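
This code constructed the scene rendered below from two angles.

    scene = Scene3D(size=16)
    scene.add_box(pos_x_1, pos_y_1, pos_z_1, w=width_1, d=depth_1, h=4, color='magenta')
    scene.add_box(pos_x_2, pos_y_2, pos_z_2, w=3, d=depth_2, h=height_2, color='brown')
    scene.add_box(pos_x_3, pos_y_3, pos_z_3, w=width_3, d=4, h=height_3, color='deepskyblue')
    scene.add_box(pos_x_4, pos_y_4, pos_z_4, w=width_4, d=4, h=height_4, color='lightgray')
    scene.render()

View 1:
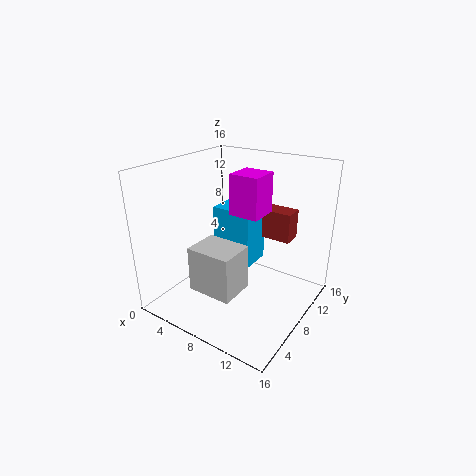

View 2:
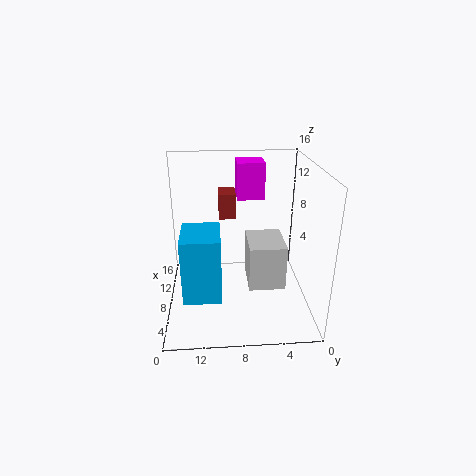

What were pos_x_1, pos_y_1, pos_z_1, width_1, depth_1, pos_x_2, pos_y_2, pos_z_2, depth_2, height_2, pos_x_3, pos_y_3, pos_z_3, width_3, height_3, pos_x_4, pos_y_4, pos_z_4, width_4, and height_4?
pos_x_1 = 9; pos_y_1 = 5; pos_z_1 = 12; width_1 = 3; depth_1 = 3; pos_x_2 = 11; pos_y_2 = 8; pos_z_2 = 9; depth_2 = 2; height_2 = 3; pos_x_3 = 3; pos_y_3 = 10; pos_z_3 = 3; width_3 = 5; height_3 = 7; pos_x_4 = 5; pos_y_4 = 3; pos_z_4 = 3; width_4 = 5; height_4 = 5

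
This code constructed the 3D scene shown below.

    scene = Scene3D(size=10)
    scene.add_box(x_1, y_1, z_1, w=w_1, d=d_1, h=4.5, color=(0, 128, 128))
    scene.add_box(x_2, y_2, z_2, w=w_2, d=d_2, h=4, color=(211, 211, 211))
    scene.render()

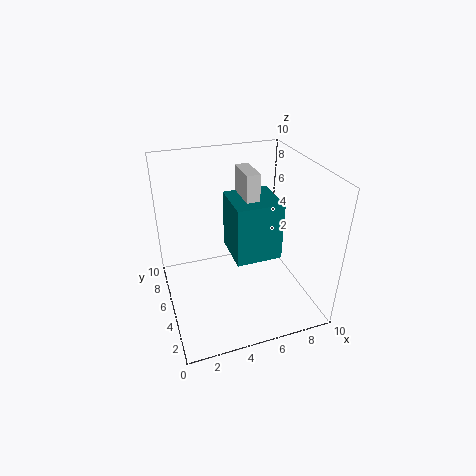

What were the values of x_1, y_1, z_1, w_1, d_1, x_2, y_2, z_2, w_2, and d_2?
x_1 = 5, y_1 = 5, z_1 = 2.5, w_1 = 3.5, d_1 = 3.5, x_2 = 6, y_2 = 6, z_2 = 5, w_2 = 1, d_2 = 2.5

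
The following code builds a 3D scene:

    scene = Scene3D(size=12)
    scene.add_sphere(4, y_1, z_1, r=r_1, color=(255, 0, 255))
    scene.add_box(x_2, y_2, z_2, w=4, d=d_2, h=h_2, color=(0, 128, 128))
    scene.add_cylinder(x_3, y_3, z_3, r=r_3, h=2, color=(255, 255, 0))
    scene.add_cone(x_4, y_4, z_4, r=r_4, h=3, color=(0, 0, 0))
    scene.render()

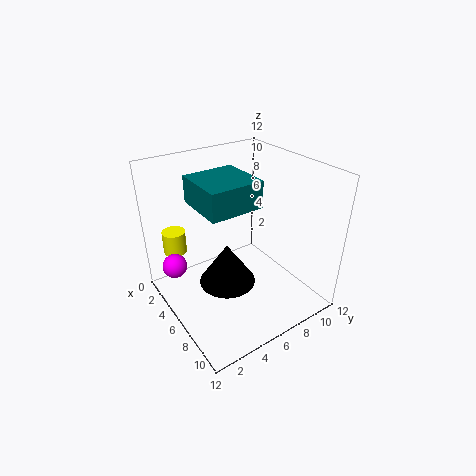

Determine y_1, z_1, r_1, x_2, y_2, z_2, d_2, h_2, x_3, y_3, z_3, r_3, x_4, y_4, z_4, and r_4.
y_1 = 1, z_1 = 4, r_1 = 1, x_2 = 5, y_2 = 2, z_2 = 10, d_2 = 4, h_2 = 2, x_3 = 2, y_3 = 2, z_3 = 4, r_3 = 1, x_4 = 9, y_4 = 3, z_4 = 5, r_4 = 2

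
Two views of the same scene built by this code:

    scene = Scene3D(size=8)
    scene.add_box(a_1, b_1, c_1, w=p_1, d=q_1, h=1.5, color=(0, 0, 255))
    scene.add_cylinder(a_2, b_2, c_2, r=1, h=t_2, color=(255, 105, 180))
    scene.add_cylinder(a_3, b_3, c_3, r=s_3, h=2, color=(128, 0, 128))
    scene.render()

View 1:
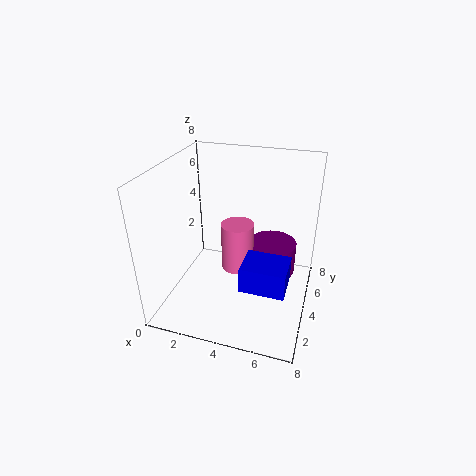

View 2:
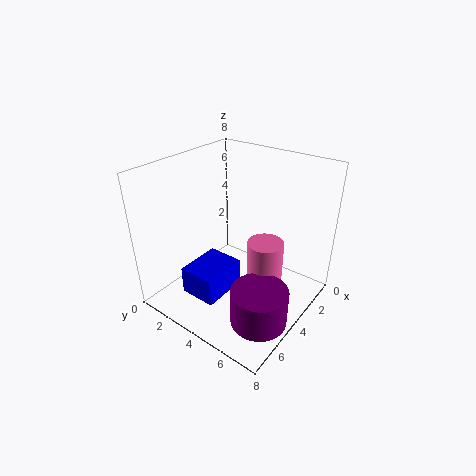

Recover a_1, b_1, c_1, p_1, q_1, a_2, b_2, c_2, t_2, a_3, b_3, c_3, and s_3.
a_1 = 4.5; b_1 = 2.5; c_1 = 1.5; p_1 = 2.5; q_1 = 2; a_2 = 3.5; b_2 = 5.5; c_2 = 1; t_2 = 3; a_3 = 5.5; b_3 = 6.5; c_3 = 0.5; s_3 = 1.5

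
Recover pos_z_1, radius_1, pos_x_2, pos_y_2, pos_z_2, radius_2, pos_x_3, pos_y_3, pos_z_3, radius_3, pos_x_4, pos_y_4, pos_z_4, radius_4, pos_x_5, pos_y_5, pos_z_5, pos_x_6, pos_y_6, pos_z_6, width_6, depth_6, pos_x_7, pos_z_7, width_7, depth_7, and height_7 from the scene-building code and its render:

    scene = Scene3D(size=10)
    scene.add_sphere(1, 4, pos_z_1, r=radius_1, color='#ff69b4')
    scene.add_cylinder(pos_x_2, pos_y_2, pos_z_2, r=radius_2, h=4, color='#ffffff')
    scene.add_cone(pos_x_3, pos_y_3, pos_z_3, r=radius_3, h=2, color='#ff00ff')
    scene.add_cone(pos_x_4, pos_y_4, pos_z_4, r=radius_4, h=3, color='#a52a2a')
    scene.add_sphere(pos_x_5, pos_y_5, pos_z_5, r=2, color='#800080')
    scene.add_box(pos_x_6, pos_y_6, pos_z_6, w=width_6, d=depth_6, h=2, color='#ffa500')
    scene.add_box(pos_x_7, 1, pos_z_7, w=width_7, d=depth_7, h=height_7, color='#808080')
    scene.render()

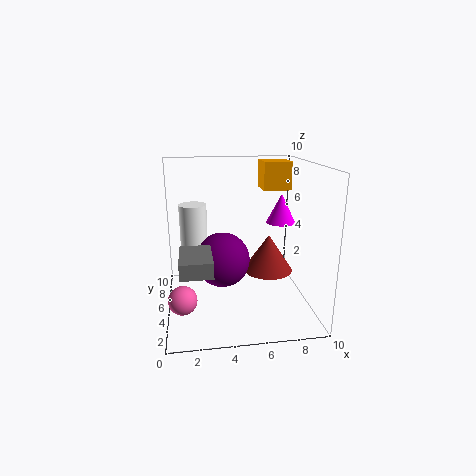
pos_z_1 = 1, radius_1 = 1, pos_x_2 = 2, pos_y_2 = 7, pos_z_2 = 3, radius_2 = 1, pos_x_3 = 8, pos_y_3 = 5, pos_z_3 = 6, radius_3 = 1, pos_x_4 = 8, pos_y_4 = 8, pos_z_4 = 1, radius_4 = 2, pos_x_5 = 4, pos_y_5 = 6, pos_z_5 = 3, pos_x_6 = 7, pos_y_6 = 6, pos_z_6 = 8, width_6 = 2, depth_6 = 2, pos_x_7 = 1, pos_z_7 = 4, width_7 = 2, depth_7 = 3, height_7 = 1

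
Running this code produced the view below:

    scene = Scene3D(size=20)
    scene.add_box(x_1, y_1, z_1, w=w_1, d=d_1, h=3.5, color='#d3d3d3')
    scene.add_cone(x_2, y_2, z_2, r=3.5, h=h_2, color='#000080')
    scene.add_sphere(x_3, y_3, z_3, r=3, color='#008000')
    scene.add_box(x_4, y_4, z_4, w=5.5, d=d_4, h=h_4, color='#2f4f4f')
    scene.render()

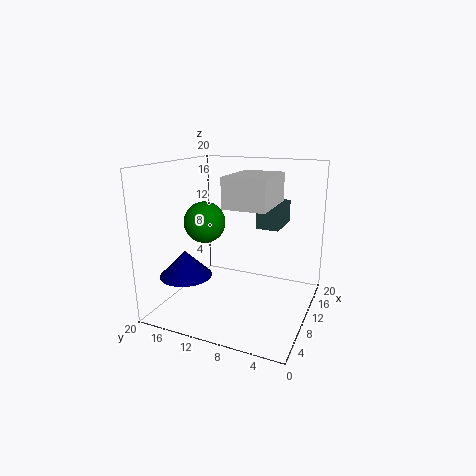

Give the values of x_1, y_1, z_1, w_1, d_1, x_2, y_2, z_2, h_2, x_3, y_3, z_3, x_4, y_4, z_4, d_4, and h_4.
x_1 = 2, y_1 = 3.5, z_1 = 16, w_1 = 7, d_1 = 5, x_2 = 5, y_2 = 15.5, z_2 = 5.5, h_2 = 3.5, x_3 = 10.5, y_3 = 15.5, z_3 = 11.5, x_4 = 9, y_4 = 4, z_4 = 12, d_4 = 3, h_4 = 3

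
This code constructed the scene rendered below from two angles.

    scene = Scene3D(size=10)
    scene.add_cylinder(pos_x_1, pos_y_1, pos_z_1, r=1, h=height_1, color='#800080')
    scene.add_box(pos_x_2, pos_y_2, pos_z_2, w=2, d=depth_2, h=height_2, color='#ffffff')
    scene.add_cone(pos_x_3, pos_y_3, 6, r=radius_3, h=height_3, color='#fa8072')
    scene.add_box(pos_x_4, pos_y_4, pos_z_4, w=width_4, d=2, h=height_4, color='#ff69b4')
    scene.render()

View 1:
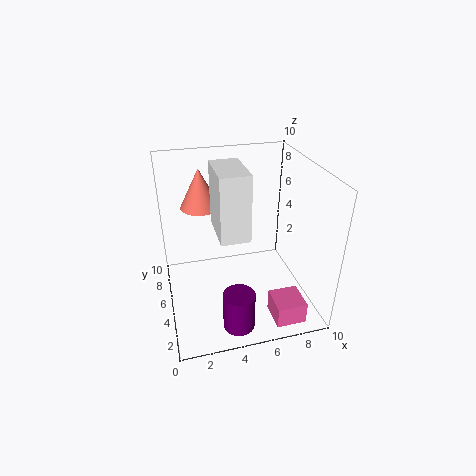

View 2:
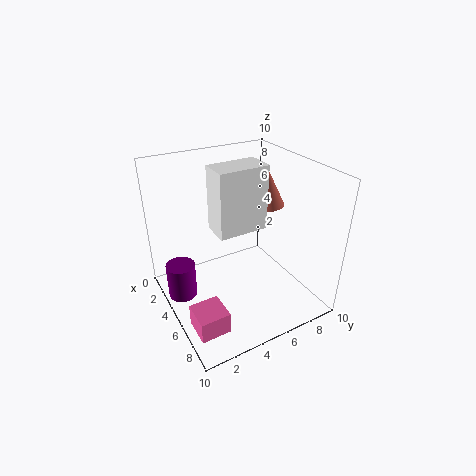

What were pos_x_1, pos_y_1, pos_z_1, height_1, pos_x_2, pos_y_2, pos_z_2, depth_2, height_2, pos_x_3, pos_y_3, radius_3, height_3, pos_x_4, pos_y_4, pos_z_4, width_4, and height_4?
pos_x_1 = 4; pos_y_1 = 1; pos_z_1 = 1; height_1 = 2.5; pos_x_2 = 3.5; pos_y_2 = 3.5; pos_z_2 = 5.5; depth_2 = 3.5; height_2 = 4.5; pos_x_3 = 3; pos_y_3 = 8.5; radius_3 = 1.5; height_3 = 3; pos_x_4 = 6.5; pos_y_4 = 0.5; pos_z_4 = 0.5; width_4 = 2; height_4 = 1.5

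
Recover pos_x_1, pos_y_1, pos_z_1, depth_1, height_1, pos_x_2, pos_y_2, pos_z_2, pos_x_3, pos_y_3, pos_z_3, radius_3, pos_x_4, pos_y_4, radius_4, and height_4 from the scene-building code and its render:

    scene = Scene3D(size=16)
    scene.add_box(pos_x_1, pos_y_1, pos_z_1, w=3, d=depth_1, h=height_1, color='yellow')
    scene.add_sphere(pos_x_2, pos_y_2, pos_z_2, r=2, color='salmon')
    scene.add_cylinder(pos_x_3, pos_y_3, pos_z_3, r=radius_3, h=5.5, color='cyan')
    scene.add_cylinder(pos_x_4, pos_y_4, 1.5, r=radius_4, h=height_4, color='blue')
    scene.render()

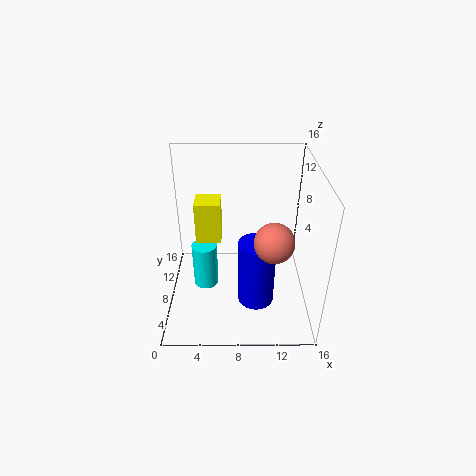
pos_x_1 = 3
pos_y_1 = 10
pos_z_1 = 6
depth_1 = 3
height_1 = 5
pos_x_2 = 11.5
pos_y_2 = 4
pos_z_2 = 10
pos_x_3 = 4
pos_y_3 = 9.5
pos_z_3 = 0.5
radius_3 = 1.5
pos_x_4 = 10
pos_y_4 = 5.5
radius_4 = 2
height_4 = 7.5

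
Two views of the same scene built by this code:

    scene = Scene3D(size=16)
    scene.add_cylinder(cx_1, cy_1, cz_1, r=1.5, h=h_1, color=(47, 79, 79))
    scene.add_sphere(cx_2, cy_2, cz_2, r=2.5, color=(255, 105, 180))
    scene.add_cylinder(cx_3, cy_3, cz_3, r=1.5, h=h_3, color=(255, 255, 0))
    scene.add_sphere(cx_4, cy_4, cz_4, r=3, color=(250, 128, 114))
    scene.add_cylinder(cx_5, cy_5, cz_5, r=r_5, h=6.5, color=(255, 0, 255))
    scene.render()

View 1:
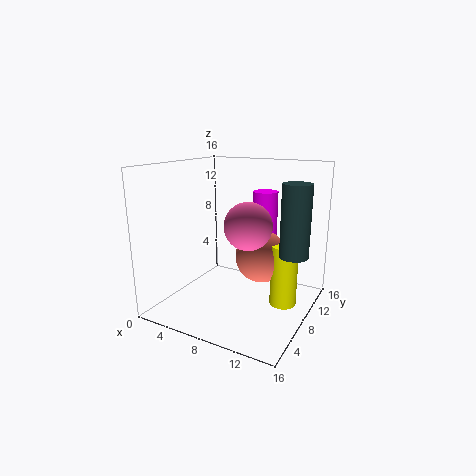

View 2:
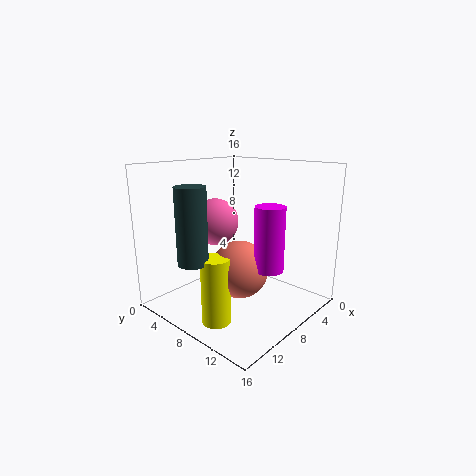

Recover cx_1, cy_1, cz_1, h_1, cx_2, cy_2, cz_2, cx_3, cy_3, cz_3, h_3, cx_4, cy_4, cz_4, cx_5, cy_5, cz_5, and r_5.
cx_1 = 14.5
cy_1 = 8
cz_1 = 7
h_1 = 7.5
cx_2 = 10
cy_2 = 6.5
cz_2 = 10
cx_3 = 13
cy_3 = 9.5
cz_3 = 0.5
h_3 = 7
cx_4 = 10
cy_4 = 10
cz_4 = 5.5
cx_5 = 9
cy_5 = 13
cz_5 = 6
r_5 = 1.5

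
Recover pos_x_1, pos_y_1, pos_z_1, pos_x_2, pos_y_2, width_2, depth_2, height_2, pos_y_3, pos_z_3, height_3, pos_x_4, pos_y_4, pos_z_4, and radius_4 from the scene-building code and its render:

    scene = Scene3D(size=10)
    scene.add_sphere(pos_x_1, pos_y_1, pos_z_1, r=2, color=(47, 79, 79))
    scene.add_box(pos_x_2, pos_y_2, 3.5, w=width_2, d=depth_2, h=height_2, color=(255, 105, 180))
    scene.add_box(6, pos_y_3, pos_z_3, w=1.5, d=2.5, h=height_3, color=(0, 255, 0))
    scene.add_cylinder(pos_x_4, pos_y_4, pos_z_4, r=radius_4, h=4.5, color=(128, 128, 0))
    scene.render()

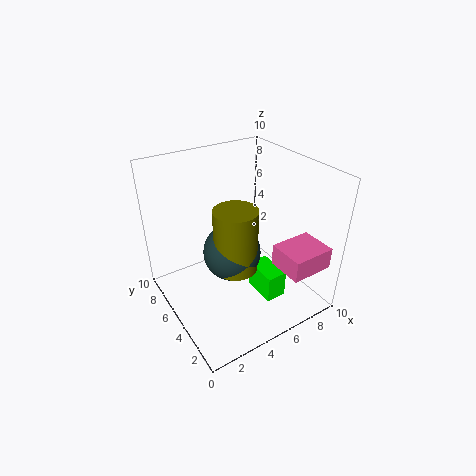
pos_x_1 = 4.5; pos_y_1 = 5; pos_z_1 = 4; pos_x_2 = 6.5; pos_y_2 = 0.5; width_2 = 3; depth_2 = 2.5; height_2 = 1.5; pos_y_3 = 2.5; pos_z_3 = 0.5; height_3 = 2; pos_x_4 = 4.5; pos_y_4 = 4.5; pos_z_4 = 3; radius_4 = 1.5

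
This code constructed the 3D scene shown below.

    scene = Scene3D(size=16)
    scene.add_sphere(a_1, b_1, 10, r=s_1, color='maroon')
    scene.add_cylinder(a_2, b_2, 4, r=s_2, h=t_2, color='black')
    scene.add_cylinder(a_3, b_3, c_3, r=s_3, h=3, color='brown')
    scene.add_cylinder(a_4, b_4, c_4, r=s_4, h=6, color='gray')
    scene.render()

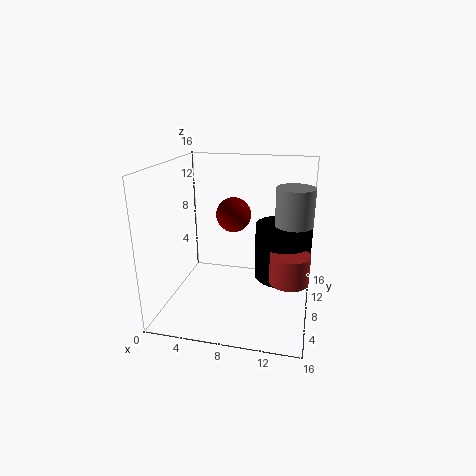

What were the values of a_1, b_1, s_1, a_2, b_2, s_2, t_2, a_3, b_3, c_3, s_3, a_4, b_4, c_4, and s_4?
a_1 = 7, b_1 = 10, s_1 = 2, a_2 = 13, b_2 = 8, s_2 = 3, t_2 = 6, a_3 = 14, b_3 = 5, c_3 = 5, s_3 = 2, a_4 = 14, b_4 = 8, c_4 = 8, s_4 = 2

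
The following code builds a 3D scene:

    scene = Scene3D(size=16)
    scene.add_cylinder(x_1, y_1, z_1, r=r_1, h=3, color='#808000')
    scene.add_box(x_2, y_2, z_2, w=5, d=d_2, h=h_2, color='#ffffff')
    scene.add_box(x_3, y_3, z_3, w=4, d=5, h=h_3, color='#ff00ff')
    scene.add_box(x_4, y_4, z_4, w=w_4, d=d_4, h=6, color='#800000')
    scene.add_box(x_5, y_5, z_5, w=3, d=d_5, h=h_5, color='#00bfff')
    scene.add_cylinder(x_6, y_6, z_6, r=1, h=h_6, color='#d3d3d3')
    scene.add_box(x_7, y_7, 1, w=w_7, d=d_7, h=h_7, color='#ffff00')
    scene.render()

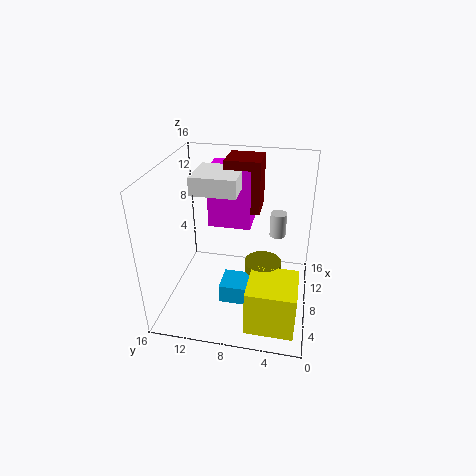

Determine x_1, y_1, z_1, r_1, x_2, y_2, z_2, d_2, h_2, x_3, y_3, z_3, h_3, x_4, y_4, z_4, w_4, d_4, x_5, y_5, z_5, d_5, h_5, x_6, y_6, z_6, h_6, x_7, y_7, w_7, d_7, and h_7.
x_1 = 7; y_1 = 5; z_1 = 3; r_1 = 2; x_2 = 7; y_2 = 8; z_2 = 13; d_2 = 5; h_2 = 2; x_3 = 10; y_3 = 7; z_3 = 8; h_3 = 7; x_4 = 10; y_4 = 6; z_4 = 10; w_4 = 4; d_4 = 4; x_5 = 3; y_5 = 5; z_5 = 3; d_5 = 4; h_5 = 2; x_6 = 13; y_6 = 4; z_6 = 6; h_6 = 3; x_7 = 1; y_7 = 1; w_7 = 5; d_7 = 5; h_7 = 5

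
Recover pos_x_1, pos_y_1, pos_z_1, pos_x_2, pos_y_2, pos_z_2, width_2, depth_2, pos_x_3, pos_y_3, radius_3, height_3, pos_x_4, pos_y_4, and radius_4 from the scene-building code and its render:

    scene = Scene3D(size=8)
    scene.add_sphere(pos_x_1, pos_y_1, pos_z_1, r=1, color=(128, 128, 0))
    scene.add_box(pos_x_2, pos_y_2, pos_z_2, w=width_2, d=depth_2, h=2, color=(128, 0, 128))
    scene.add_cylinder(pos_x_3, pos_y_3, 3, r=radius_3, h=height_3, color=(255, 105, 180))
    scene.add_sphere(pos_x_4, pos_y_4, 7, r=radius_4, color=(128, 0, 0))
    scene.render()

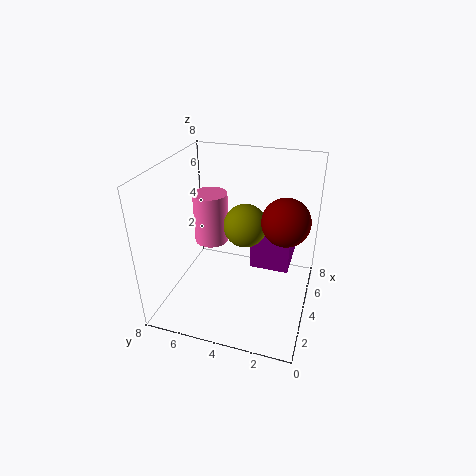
pos_x_1 = 2
pos_y_1 = 3
pos_z_1 = 6
pos_x_2 = 3
pos_y_2 = 1
pos_z_2 = 3
width_2 = 3
depth_2 = 2
pos_x_3 = 5
pos_y_3 = 6
radius_3 = 1
height_3 = 3
pos_x_4 = 1
pos_y_4 = 1
radius_4 = 1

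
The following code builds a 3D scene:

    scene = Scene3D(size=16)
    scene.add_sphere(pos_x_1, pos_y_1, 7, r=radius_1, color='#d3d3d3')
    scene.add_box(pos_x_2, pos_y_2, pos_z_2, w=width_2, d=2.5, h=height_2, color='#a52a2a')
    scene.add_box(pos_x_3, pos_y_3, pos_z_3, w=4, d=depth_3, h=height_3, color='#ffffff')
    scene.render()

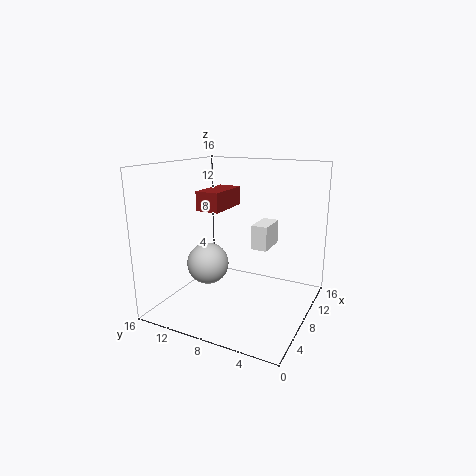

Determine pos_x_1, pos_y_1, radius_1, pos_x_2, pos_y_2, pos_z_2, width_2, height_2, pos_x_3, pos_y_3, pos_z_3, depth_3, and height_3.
pos_x_1 = 2.5
pos_y_1 = 8.5
radius_1 = 2
pos_x_2 = 4.5
pos_y_2 = 8.5
pos_z_2 = 11.5
width_2 = 5
height_2 = 2
pos_x_3 = 11.5
pos_y_3 = 6
pos_z_3 = 5.5
depth_3 = 2
height_3 = 3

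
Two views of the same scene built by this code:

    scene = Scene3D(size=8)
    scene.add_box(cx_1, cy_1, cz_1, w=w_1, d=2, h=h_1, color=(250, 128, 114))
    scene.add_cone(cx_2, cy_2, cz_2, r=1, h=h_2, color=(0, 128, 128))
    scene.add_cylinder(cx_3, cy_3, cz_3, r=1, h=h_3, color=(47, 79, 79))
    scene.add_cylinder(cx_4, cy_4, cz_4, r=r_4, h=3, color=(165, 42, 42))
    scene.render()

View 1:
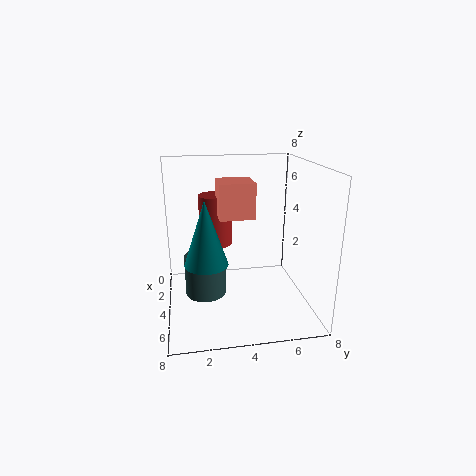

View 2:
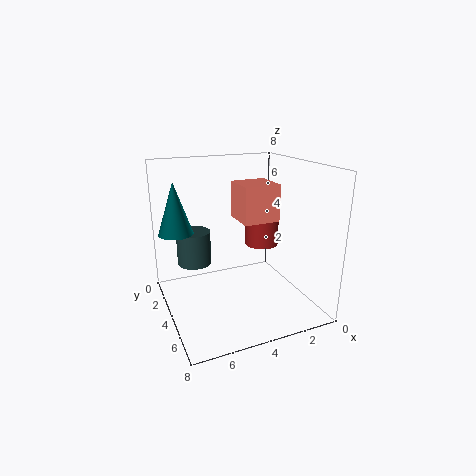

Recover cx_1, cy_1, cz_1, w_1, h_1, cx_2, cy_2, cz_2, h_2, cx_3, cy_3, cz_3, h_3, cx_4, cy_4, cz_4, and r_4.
cx_1 = 2
cy_1 = 3
cz_1 = 5
w_1 = 2
h_1 = 2
cx_2 = 7
cy_2 = 2
cz_2 = 4
h_2 = 3
cx_3 = 6
cy_3 = 2
cz_3 = 2
h_3 = 2
cx_4 = 2
cy_4 = 3
cz_4 = 3
r_4 = 1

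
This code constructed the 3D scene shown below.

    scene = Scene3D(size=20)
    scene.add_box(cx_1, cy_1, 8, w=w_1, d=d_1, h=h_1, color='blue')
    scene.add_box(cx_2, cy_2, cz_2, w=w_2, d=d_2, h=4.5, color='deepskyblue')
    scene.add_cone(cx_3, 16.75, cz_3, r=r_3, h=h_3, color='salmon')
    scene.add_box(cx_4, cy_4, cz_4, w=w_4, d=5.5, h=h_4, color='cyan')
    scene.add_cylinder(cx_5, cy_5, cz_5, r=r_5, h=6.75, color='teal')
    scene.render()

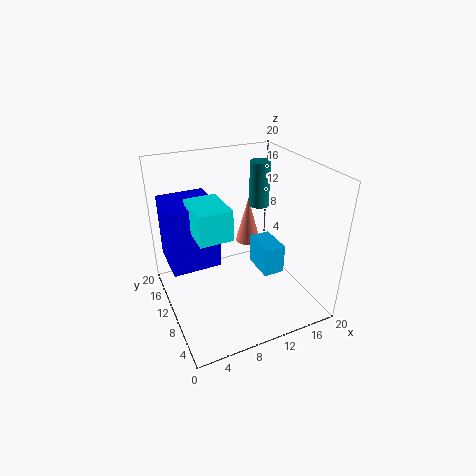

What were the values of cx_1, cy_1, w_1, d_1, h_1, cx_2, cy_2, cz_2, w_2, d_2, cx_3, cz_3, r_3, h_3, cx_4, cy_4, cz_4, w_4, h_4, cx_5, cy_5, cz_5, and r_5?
cx_1 = 0.25
cy_1 = 7.75
w_1 = 6.25
d_1 = 6.25
h_1 = 8.5
cx_2 = 14.25
cy_2 = 9.25
cz_2 = 2.5
w_2 = 3.25
d_2 = 5.25
cx_3 = 15
cz_3 = 5
r_3 = 2
h_3 = 7.5
cx_4 = 2.75
cy_4 = 4.25
cz_4 = 13.5
w_4 = 4
h_4 = 3.75
cx_5 = 15.5
cy_5 = 14.25
cz_5 = 12.25
r_5 = 1.5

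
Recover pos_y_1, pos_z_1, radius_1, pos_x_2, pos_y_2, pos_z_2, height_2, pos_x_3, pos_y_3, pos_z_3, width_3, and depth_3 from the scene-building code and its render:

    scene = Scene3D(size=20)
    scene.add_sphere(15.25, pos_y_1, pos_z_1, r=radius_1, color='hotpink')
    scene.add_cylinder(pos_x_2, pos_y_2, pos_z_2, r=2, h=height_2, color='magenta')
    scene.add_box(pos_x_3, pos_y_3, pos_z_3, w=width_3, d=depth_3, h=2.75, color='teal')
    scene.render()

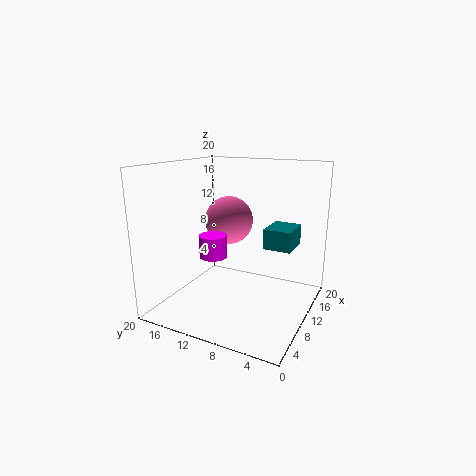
pos_y_1 = 14.25; pos_z_1 = 10.75; radius_1 = 3.75; pos_x_2 = 9.5; pos_y_2 = 13.75; pos_z_2 = 6.75; height_2 = 3.25; pos_x_3 = 10; pos_y_3 = 2.5; pos_z_3 = 9; width_3 = 4.75; depth_3 = 3.75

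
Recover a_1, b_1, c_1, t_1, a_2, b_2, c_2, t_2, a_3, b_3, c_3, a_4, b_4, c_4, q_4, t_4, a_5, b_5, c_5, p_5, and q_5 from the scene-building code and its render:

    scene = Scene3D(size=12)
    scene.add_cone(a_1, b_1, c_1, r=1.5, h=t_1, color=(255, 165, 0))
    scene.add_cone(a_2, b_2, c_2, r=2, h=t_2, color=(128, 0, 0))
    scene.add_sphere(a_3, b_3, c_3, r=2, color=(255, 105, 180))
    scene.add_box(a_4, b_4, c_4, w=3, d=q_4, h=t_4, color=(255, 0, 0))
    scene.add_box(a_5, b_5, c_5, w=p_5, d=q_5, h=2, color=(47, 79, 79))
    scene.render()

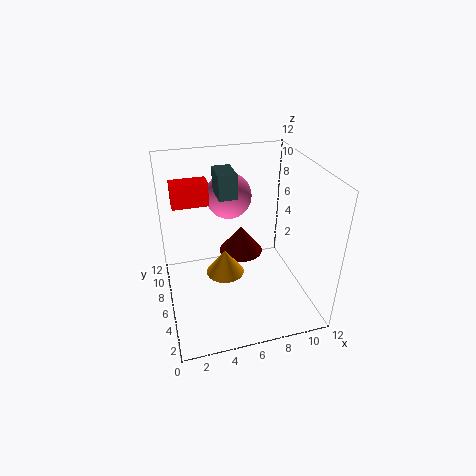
a_1 = 4.5
b_1 = 4.5
c_1 = 4
t_1 = 2
a_2 = 7
b_2 = 8.5
c_2 = 3
t_2 = 2.5
a_3 = 6
b_3 = 9
c_3 = 8.5
a_4 = 1
b_4 = 7.5
c_4 = 8.5
q_4 = 1.5
t_4 = 2
a_5 = 4.5
b_5 = 6
c_5 = 9.5
p_5 = 1.5
q_5 = 2.5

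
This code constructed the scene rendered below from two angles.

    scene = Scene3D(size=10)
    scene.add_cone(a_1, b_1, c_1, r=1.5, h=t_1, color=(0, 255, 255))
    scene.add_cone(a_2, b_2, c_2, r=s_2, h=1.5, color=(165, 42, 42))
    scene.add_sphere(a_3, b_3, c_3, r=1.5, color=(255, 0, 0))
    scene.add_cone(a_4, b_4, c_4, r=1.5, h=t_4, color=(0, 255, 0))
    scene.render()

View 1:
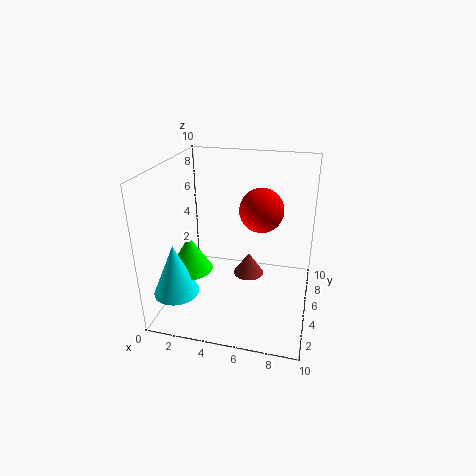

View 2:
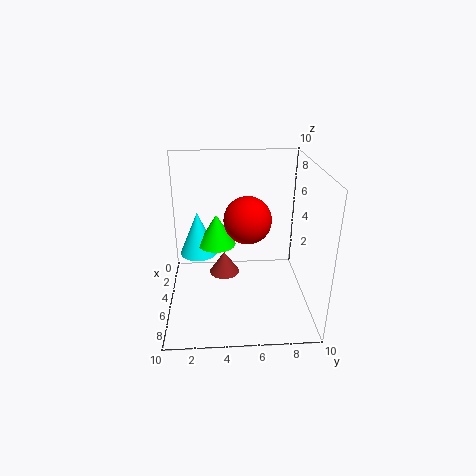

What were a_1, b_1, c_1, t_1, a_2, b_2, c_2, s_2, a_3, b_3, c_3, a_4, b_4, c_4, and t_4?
a_1 = 1.5, b_1 = 2, c_1 = 2, t_1 = 3.5, a_2 = 6, b_2 = 4, c_2 = 3, s_2 = 1, a_3 = 6.5, b_3 = 5.5, c_3 = 7, a_4 = 2, b_4 = 3.5, c_4 = 3, t_4 = 2.5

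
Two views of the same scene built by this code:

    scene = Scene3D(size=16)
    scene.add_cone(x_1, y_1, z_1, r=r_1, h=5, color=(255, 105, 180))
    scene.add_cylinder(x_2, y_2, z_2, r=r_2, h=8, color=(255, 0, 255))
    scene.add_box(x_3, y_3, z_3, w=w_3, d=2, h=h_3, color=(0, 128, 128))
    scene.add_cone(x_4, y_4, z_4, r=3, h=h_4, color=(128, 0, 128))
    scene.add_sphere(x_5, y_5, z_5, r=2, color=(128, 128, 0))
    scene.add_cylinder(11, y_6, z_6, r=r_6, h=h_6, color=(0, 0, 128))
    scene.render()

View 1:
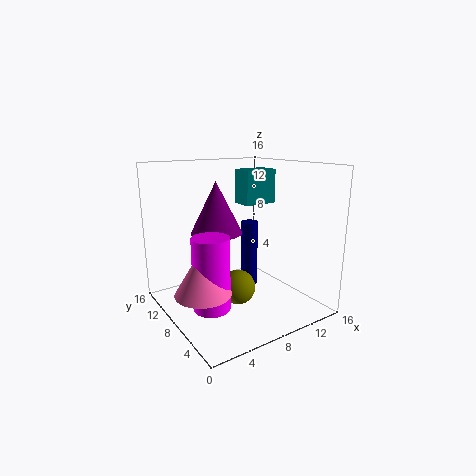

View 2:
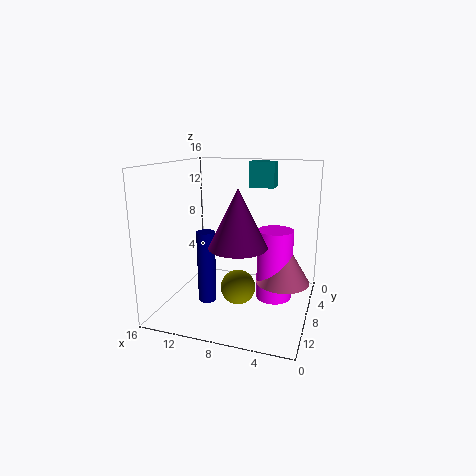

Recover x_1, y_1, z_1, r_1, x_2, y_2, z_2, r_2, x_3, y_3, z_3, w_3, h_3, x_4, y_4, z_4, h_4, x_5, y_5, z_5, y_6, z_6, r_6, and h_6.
x_1 = 3; y_1 = 7; z_1 = 3; r_1 = 3; x_2 = 4; y_2 = 7; z_2 = 1; r_2 = 2; x_3 = 5; y_3 = 2; z_3 = 13; w_3 = 3; h_3 = 3; x_4 = 7; y_4 = 11; z_4 = 8; h_4 = 6; x_5 = 8; y_5 = 8; z_5 = 2; y_6 = 10; z_6 = 1; r_6 = 1; h_6 = 8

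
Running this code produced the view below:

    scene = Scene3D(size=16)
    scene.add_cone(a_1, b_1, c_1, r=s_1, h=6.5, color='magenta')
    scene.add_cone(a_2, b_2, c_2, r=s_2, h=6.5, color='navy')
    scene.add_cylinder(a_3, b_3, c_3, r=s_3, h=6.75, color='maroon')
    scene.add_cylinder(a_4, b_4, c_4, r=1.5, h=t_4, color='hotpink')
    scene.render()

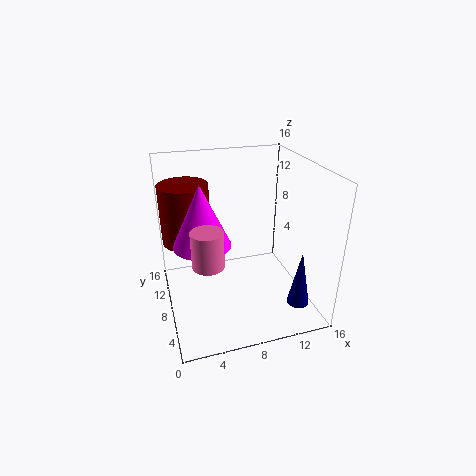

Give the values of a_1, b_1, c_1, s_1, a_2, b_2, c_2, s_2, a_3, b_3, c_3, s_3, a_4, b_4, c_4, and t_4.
a_1 = 3.75
b_1 = 6.75
c_1 = 8.5
s_1 = 3
a_2 = 14
b_2 = 4
c_2 = 0.75
s_2 = 1.25
a_3 = 2.75
b_3 = 11
c_3 = 7
s_3 = 2.75
a_4 = 3.5
b_4 = 2.75
c_4 = 8.5
t_4 = 3.5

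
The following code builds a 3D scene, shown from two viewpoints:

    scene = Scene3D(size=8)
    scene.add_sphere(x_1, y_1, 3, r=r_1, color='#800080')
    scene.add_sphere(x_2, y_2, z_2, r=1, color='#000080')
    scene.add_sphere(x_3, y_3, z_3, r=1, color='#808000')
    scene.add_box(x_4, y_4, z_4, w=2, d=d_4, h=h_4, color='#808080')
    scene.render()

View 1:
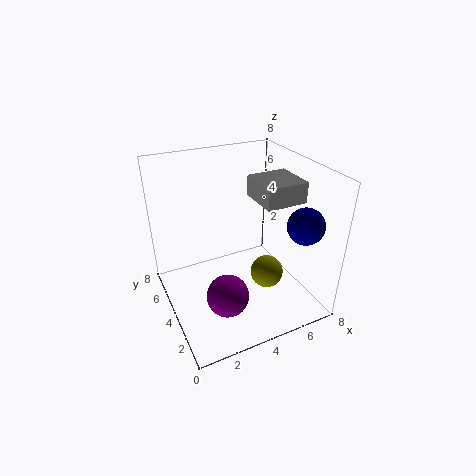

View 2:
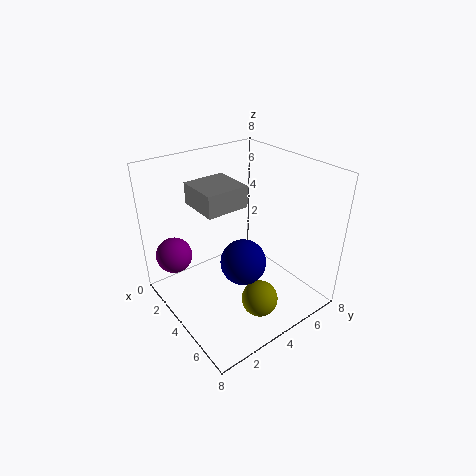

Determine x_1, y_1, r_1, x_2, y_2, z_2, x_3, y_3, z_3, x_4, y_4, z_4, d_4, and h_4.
x_1 = 2; y_1 = 1; r_1 = 1; x_2 = 7; y_2 = 2; z_2 = 5; x_3 = 6; y_3 = 4; z_3 = 1; x_4 = 4; y_4 = 1; z_4 = 7; d_4 = 2; h_4 = 1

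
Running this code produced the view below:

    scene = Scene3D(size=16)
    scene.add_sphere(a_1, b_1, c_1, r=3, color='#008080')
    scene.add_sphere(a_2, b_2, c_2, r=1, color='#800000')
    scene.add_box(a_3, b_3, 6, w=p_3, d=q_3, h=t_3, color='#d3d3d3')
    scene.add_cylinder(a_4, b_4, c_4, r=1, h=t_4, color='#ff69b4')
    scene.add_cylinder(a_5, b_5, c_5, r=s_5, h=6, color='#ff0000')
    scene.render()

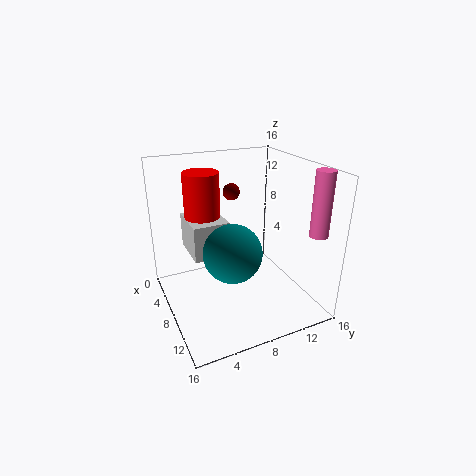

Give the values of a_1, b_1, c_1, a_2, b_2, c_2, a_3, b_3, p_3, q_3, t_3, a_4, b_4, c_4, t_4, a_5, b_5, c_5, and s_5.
a_1 = 11, b_1 = 6, c_1 = 8, a_2 = 4, b_2 = 9, c_2 = 12, a_3 = 3, b_3 = 3, p_3 = 5, q_3 = 4, t_3 = 4, a_4 = 13, b_4 = 15, c_4 = 9, t_4 = 7, a_5 = 5, b_5 = 5, c_5 = 9, s_5 = 2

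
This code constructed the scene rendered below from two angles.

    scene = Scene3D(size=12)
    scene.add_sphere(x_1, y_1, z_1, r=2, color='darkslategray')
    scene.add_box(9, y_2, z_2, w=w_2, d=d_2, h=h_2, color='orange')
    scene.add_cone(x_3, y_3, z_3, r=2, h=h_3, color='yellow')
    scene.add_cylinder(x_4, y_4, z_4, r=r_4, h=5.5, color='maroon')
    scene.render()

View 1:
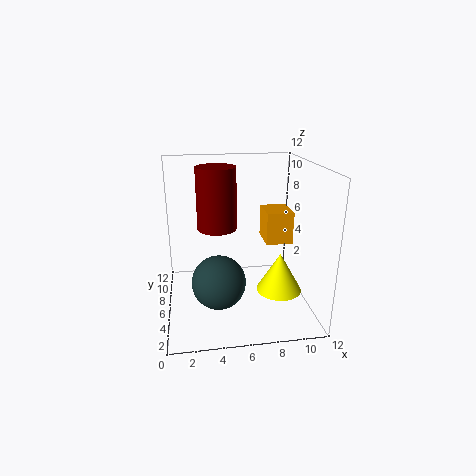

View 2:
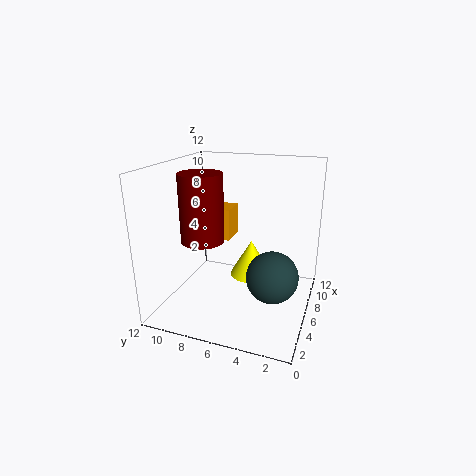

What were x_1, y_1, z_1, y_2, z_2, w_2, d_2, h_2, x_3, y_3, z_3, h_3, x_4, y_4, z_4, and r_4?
x_1 = 4, y_1 = 2.5, z_1 = 4, y_2 = 8, z_2 = 4.25, w_2 = 2.5, d_2 = 3, h_2 = 3, x_3 = 9.75, y_3 = 6, z_3 = 0.75, h_3 = 3.5, x_4 = 4.5, y_4 = 8.5, z_4 = 6, r_4 = 1.75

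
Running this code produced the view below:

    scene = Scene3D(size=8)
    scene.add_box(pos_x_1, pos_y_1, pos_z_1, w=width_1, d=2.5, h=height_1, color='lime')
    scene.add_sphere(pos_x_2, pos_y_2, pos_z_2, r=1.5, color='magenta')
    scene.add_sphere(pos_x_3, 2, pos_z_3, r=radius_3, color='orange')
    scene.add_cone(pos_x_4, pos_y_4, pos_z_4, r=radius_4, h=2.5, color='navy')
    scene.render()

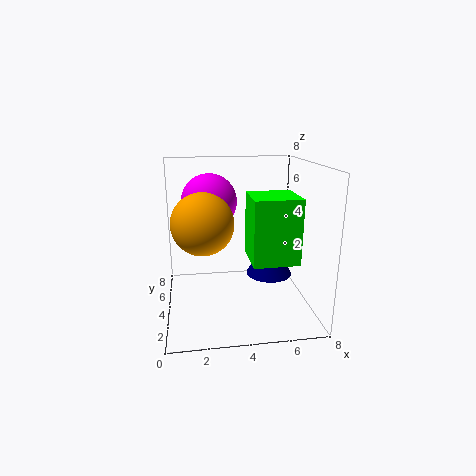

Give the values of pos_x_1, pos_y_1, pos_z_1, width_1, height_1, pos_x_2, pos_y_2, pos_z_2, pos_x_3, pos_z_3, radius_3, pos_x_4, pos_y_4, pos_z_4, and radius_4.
pos_x_1 = 4.5
pos_y_1 = 2
pos_z_1 = 3
width_1 = 2.5
height_1 = 3.5
pos_x_2 = 2.5
pos_y_2 = 4.5
pos_z_2 = 6
pos_x_3 = 2
pos_z_3 = 5.5
radius_3 = 1.5
pos_x_4 = 6.5
pos_y_4 = 6.5
pos_z_4 = 0.5
radius_4 = 1.5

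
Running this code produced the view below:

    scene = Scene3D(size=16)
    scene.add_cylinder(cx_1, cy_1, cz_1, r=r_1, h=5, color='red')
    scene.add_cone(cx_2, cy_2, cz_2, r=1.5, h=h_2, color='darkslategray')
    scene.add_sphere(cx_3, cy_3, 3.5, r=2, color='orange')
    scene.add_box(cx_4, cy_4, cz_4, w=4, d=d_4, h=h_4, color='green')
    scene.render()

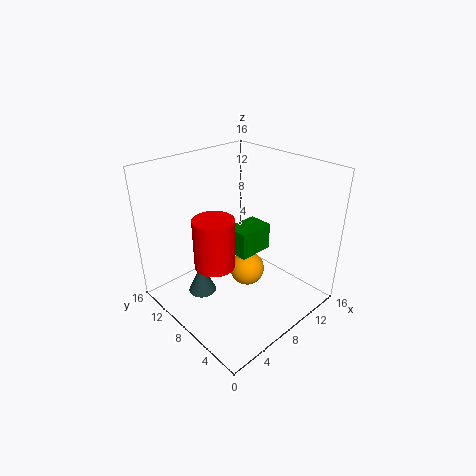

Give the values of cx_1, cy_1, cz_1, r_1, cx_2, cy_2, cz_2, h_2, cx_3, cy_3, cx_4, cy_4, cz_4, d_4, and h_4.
cx_1 = 3.25; cy_1 = 6.25; cz_1 = 7.5; r_1 = 2; cx_2 = 3.5; cy_2 = 9; cz_2 = 2.75; h_2 = 3.25; cx_3 = 9.25; cy_3 = 7.75; cx_4 = 7.25; cy_4 = 6.25; cz_4 = 6.25; d_4 = 2.75; h_4 = 3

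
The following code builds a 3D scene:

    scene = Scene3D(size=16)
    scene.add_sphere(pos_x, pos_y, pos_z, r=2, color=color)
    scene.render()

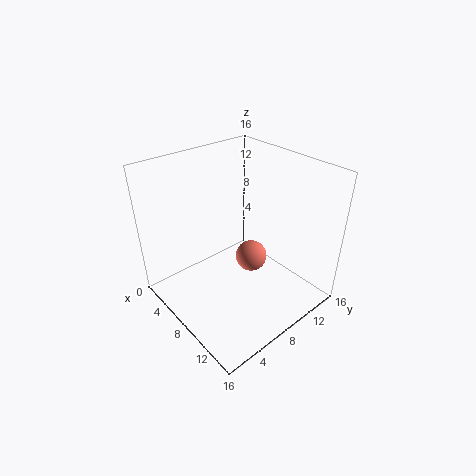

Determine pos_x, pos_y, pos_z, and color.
pos_x = 6, pos_y = 12, pos_z = 2.5, color = 'salmon'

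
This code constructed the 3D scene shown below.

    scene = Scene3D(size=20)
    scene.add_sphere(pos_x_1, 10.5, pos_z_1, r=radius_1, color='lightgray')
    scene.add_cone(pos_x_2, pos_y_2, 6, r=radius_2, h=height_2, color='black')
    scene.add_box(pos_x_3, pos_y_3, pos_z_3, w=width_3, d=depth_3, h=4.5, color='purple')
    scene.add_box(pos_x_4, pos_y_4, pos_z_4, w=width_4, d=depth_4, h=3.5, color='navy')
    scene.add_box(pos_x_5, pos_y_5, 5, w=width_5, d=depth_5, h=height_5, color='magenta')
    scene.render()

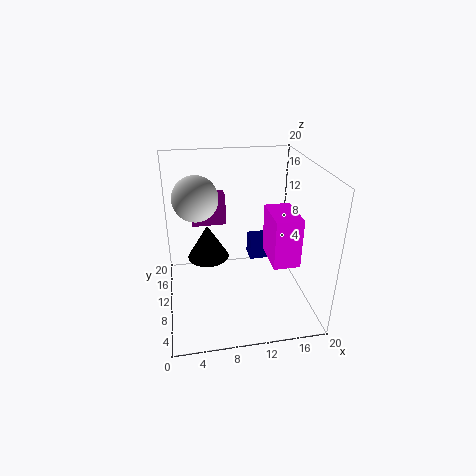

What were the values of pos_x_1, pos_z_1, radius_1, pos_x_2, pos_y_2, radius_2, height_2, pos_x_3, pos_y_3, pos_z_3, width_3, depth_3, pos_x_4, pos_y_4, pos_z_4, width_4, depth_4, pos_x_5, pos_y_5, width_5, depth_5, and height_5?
pos_x_1 = 4.5; pos_z_1 = 16; radius_1 = 3; pos_x_2 = 6; pos_y_2 = 12.5; radius_2 = 3; height_2 = 5; pos_x_3 = 4; pos_y_3 = 14.5; pos_z_3 = 10; width_3 = 5; depth_3 = 2.5; pos_x_4 = 13; pos_y_4 = 15; pos_z_4 = 3; width_4 = 6.5; depth_4 = 3; pos_x_5 = 15; pos_y_5 = 8.5; width_5 = 4; depth_5 = 6.5; height_5 = 7.5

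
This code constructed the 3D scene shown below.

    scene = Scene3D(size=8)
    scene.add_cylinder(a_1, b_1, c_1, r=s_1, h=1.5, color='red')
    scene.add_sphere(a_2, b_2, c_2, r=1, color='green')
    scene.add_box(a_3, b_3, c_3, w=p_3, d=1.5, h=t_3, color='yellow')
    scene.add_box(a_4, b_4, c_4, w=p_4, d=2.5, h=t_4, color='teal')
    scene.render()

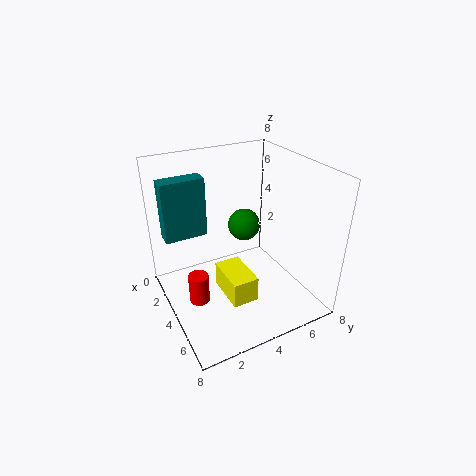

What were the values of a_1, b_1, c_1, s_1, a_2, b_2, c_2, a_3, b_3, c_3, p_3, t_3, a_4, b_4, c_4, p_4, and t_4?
a_1 = 5.5
b_1 = 1
c_1 = 2
s_1 = 0.5
a_2 = 2
b_2 = 5.5
c_2 = 3.5
a_3 = 3
b_3 = 3
c_3 = 0.5
p_3 = 2.5
t_3 = 1.5
a_4 = 1
b_4 = 0.5
c_4 = 3.5
p_4 = 1
t_4 = 3.5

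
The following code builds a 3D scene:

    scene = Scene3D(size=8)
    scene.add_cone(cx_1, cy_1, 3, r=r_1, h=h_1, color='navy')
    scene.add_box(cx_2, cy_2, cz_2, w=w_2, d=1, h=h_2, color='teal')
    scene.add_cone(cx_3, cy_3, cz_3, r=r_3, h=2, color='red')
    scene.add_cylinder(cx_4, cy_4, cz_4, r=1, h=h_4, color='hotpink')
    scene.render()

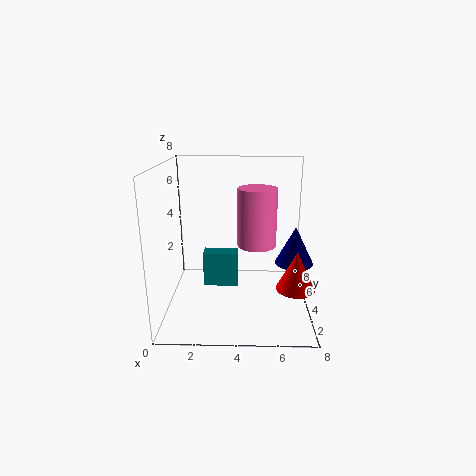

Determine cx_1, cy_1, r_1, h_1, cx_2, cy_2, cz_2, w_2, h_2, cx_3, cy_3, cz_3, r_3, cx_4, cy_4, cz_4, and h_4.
cx_1 = 7; cy_1 = 3; r_1 = 1; h_1 = 2; cx_2 = 2; cy_2 = 4; cz_2 = 1; w_2 = 2; h_2 = 2; cx_3 = 7; cy_3 = 2; cz_3 = 2; r_3 = 1; cx_4 = 5; cy_4 = 3; cz_4 = 4; h_4 = 3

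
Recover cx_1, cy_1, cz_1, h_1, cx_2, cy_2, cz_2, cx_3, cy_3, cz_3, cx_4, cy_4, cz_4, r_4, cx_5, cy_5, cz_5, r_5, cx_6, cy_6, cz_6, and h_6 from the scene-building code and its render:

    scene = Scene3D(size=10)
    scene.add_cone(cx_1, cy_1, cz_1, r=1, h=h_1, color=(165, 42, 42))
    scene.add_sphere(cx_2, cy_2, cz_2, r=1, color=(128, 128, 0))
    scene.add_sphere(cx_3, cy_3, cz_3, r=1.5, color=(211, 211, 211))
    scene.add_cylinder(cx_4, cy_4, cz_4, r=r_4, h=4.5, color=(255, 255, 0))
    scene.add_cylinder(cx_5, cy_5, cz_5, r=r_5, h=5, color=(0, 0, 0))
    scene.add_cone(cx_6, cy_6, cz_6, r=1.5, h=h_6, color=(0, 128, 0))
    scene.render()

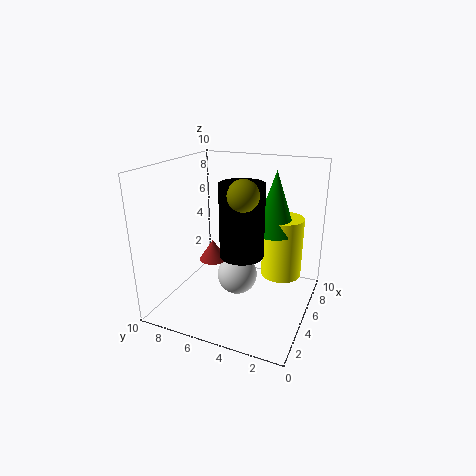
cx_1 = 5
cy_1 = 7
cz_1 = 3
h_1 = 1.5
cx_2 = 3.5
cy_2 = 4
cz_2 = 8.5
cx_3 = 6
cy_3 = 5.5
cz_3 = 1.5
cx_4 = 7.5
cy_4 = 2.5
cz_4 = 1.5
r_4 = 1.5
cx_5 = 4.5
cy_5 = 4.5
cz_5 = 4
r_5 = 1.5
cx_6 = 7
cy_6 = 3
cz_6 = 5
h_6 = 4.5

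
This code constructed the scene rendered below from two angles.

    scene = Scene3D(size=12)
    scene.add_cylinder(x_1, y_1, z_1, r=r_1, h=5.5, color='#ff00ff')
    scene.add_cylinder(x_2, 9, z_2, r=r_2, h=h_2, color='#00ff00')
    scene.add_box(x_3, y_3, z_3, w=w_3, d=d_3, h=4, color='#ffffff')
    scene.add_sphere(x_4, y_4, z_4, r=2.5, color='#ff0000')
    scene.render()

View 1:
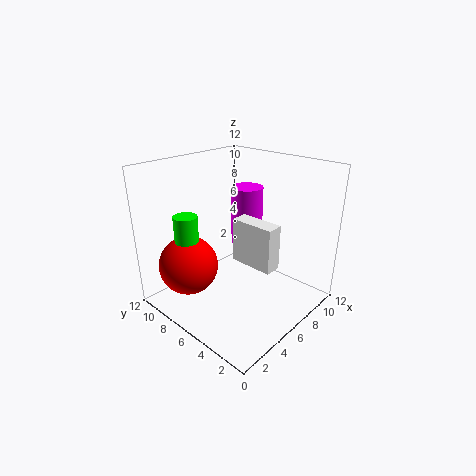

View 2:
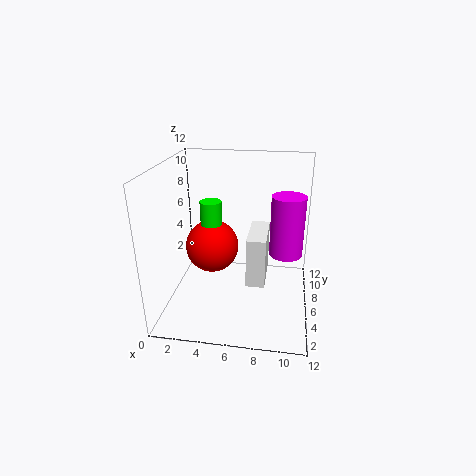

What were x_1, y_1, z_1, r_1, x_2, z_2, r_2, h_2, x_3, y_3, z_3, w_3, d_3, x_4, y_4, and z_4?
x_1 = 10, y_1 = 8.5, z_1 = 3.5, r_1 = 1.5, x_2 = 3, z_2 = 4.5, r_2 = 1, h_2 = 3.5, x_3 = 7, y_3 = 3.5, z_3 = 3, w_3 = 1.5, d_3 = 4, x_4 = 3, y_4 = 9, z_4 = 3.5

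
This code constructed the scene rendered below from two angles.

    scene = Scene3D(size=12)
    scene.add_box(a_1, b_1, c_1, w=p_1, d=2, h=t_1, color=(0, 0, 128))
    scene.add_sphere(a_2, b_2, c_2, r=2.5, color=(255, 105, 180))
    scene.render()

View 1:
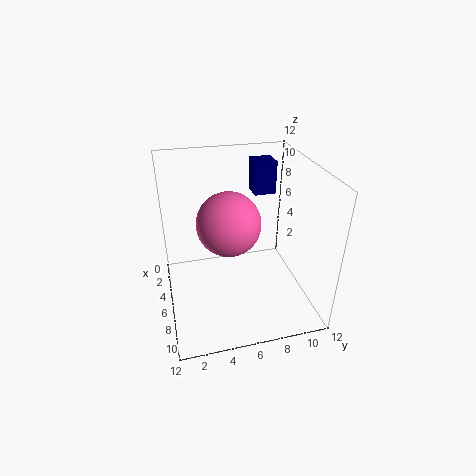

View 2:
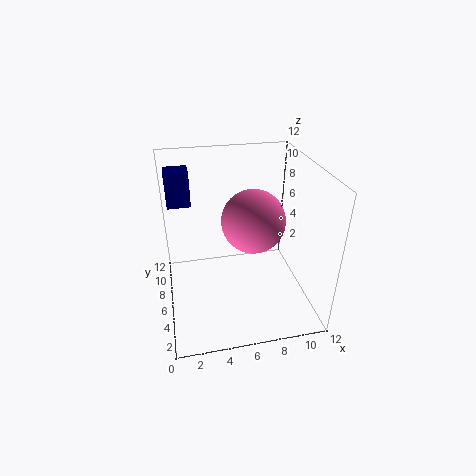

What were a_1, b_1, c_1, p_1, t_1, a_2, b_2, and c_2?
a_1 = 0.5
b_1 = 8.5
c_1 = 8
p_1 = 2
t_1 = 3
a_2 = 7
b_2 = 5
c_2 = 8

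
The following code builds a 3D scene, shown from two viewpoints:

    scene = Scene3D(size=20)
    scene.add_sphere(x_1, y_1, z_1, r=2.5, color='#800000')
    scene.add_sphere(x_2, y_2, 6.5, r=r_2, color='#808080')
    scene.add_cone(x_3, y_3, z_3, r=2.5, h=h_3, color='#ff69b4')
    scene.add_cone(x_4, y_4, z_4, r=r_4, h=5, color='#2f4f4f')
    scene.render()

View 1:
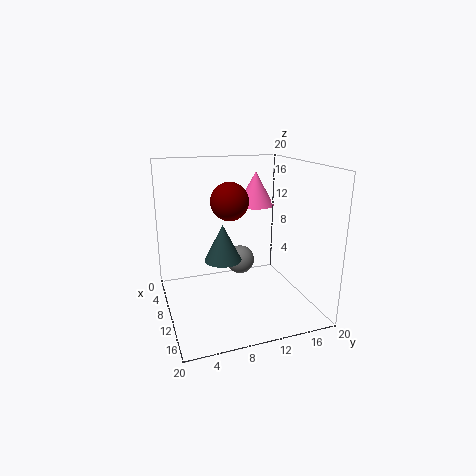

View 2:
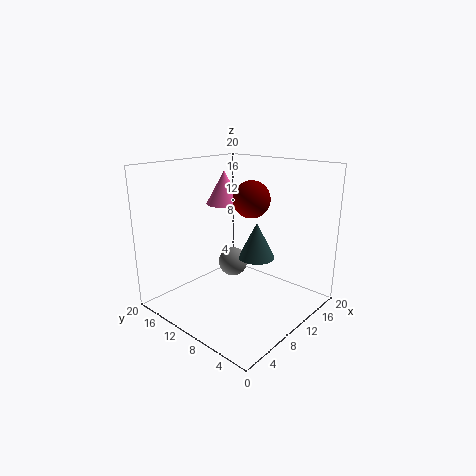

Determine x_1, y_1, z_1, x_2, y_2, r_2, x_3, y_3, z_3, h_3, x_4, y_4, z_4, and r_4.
x_1 = 11; y_1 = 8.5; z_1 = 15.5; x_2 = 9.5; y_2 = 10.5; r_2 = 2; x_3 = 10; y_3 = 12.5; z_3 = 14.5; h_3 = 4.5; x_4 = 11; y_4 = 7.5; z_4 = 7.5; r_4 = 2.5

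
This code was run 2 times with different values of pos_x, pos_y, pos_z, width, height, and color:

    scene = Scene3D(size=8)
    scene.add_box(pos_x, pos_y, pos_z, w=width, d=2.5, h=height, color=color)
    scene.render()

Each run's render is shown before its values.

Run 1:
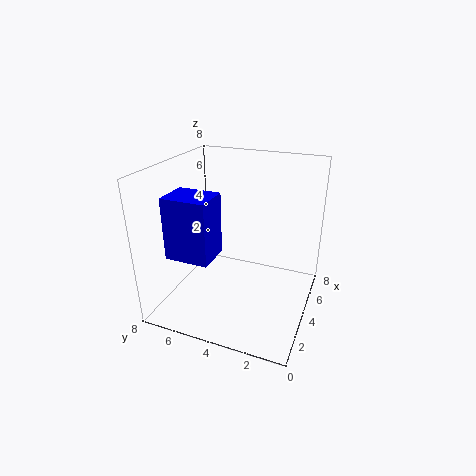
pos_x = 2; pos_y = 5; pos_z = 3; width = 2; height = 3.5; color = 'blue'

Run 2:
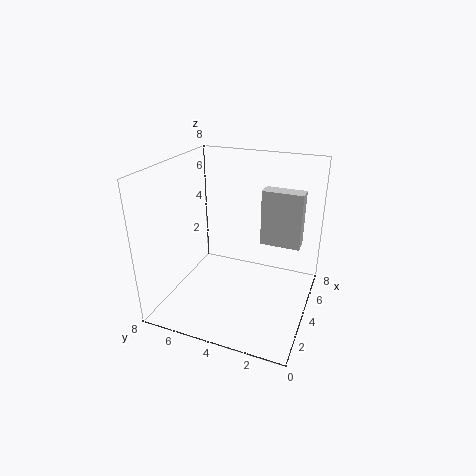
pos_x = 6.5; pos_y = 1; pos_z = 2.5; width = 1; height = 3.5; color = 'lightgray'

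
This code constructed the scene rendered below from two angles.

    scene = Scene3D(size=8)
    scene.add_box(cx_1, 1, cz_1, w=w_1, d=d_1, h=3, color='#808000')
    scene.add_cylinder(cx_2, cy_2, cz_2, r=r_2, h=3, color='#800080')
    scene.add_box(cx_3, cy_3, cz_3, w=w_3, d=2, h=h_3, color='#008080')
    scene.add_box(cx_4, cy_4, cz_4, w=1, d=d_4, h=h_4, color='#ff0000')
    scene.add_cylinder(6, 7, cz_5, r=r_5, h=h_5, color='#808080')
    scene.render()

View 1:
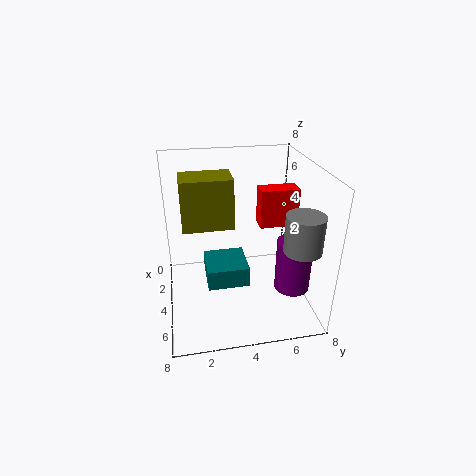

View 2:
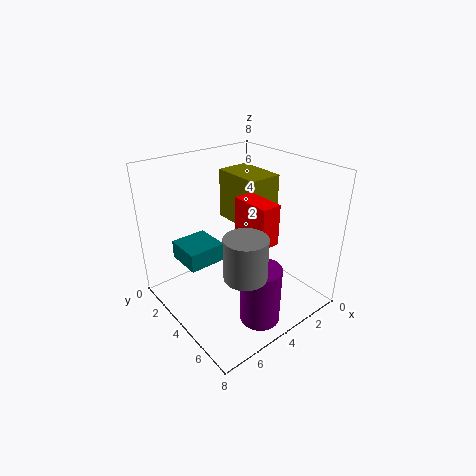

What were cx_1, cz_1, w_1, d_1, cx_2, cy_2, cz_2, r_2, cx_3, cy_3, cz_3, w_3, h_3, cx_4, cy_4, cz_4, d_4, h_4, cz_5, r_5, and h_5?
cx_1 = 1; cz_1 = 4; w_1 = 2; d_1 = 3; cx_2 = 5; cy_2 = 7; cz_2 = 1; r_2 = 1; cx_3 = 5; cy_3 = 2; cz_3 = 3; w_3 = 2; h_3 = 1; cx_4 = 4; cy_4 = 5; cz_4 = 5; d_4 = 2; h_4 = 2; cz_5 = 4; r_5 = 1; h_5 = 2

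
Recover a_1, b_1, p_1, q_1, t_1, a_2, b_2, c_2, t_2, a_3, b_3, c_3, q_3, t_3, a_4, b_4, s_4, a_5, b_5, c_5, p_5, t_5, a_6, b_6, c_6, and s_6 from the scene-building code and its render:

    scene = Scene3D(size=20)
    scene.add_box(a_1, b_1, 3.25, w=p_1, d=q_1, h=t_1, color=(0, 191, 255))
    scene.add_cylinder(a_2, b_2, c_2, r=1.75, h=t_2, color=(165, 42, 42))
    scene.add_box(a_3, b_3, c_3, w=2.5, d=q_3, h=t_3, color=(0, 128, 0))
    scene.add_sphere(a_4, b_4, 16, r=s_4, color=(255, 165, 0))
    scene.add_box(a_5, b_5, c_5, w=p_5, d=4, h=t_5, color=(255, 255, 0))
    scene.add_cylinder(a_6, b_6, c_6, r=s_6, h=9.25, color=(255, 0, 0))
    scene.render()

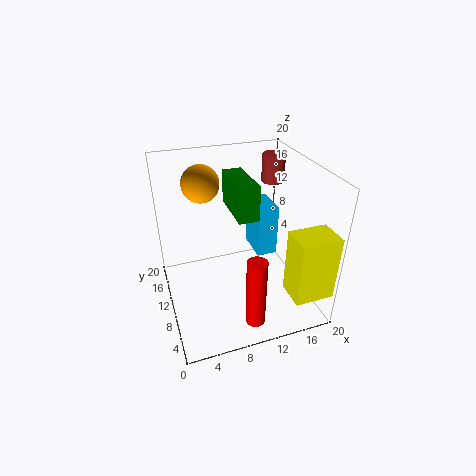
a_1 = 14.75; b_1 = 13.75; p_1 = 3.25; q_1 = 5.5; t_1 = 8.25; a_2 = 18; b_2 = 16.75; c_2 = 14.75; t_2 = 4.25; a_3 = 8.25; b_3 = 4.5; c_3 = 15.5; q_3 = 6.5; t_3 = 4.25; a_4 = 6.5; b_4 = 16.25; s_4 = 2.75; a_5 = 14.5; b_5 = 0.25; c_5 = 4.75; p_5 = 5.25; t_5 = 8.75; a_6 = 9.5; b_6 = 1.75; c_6 = 2.5; s_6 = 1.25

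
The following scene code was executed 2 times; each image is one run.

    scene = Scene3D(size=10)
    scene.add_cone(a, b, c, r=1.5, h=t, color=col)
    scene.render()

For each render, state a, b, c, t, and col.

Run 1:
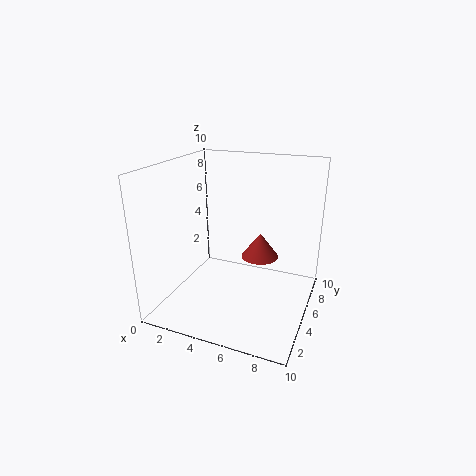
a = 5.5, b = 8.5, c = 2, t = 2, col = 'brown'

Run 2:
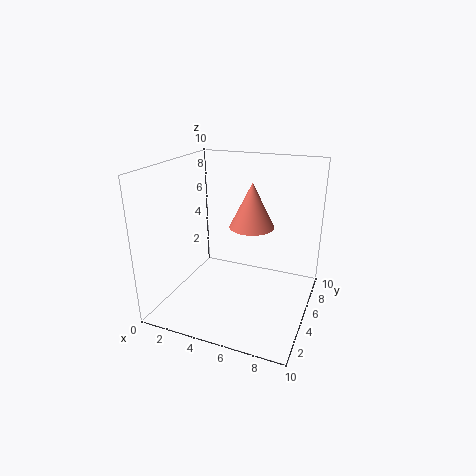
a = 6, b = 5, c = 6, t = 3, col = 'salmon'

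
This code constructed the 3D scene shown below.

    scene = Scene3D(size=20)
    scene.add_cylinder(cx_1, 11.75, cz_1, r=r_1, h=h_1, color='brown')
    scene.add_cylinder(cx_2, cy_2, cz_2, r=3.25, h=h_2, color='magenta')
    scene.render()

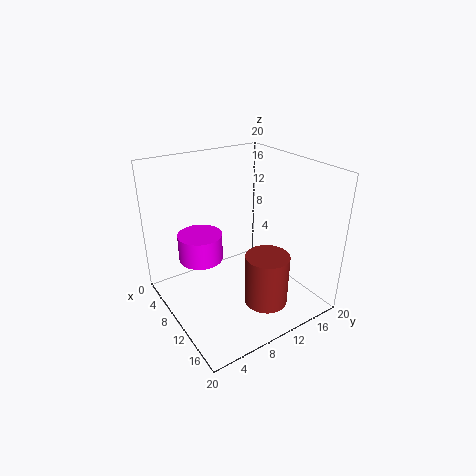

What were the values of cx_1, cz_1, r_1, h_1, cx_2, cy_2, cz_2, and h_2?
cx_1 = 14.5
cz_1 = 1.5
r_1 = 3
h_1 = 7.25
cx_2 = 5.25
cy_2 = 6.5
cz_2 = 5.5
h_2 = 4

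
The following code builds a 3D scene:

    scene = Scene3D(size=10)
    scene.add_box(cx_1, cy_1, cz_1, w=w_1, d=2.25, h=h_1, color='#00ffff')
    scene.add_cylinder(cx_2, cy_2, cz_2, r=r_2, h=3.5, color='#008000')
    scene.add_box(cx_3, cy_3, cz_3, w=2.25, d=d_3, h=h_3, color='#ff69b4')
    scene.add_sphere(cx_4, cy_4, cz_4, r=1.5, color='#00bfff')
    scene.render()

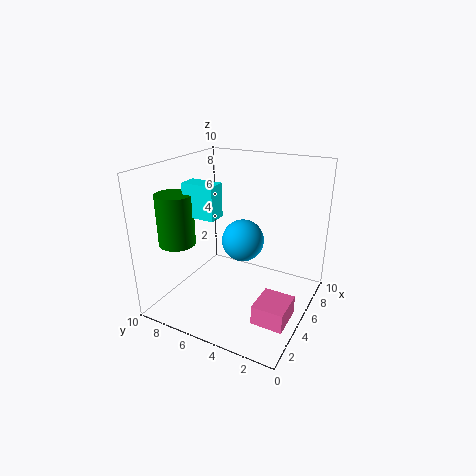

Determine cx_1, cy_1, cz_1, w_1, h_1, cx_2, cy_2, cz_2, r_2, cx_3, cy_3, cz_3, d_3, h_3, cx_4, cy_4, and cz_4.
cx_1 = 3
cy_1 = 5.75
cz_1 = 6.75
w_1 = 1.25
h_1 = 2.25
cx_2 = 2.75
cy_2 = 8.5
cz_2 = 4.75
r_2 = 1.25
cx_3 = 1.5
cy_3 = 0.25
cz_3 = 1.25
d_3 = 2
h_3 = 1.25
cx_4 = 5.75
cy_4 = 5
cz_4 = 4.5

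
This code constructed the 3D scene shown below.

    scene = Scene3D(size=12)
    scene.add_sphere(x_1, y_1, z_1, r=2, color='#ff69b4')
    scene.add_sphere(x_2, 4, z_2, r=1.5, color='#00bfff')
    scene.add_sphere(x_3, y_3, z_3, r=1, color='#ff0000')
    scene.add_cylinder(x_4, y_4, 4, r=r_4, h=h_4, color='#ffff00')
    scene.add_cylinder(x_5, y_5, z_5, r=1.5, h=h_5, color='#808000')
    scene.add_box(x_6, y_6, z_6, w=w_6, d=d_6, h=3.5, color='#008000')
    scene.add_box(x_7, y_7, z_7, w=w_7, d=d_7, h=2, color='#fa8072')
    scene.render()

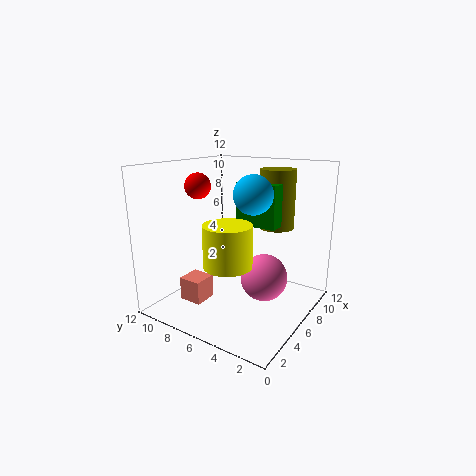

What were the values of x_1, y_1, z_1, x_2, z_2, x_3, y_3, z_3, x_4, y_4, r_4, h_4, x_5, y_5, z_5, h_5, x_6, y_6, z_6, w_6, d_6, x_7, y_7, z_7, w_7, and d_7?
x_1 = 7, y_1 = 4, z_1 = 2.5, x_2 = 5, z_2 = 10, x_3 = 3.5, y_3 = 8, z_3 = 10.5, x_4 = 4.5, y_4 = 6, r_4 = 2, h_4 = 3.5, x_5 = 9, y_5 = 4, z_5 = 6.5, h_5 = 5, x_6 = 6.5, y_6 = 3, z_6 = 7, w_6 = 2, d_6 = 3.5, x_7 = 3, y_7 = 8, z_7 = 0.5, w_7 = 2, d_7 = 2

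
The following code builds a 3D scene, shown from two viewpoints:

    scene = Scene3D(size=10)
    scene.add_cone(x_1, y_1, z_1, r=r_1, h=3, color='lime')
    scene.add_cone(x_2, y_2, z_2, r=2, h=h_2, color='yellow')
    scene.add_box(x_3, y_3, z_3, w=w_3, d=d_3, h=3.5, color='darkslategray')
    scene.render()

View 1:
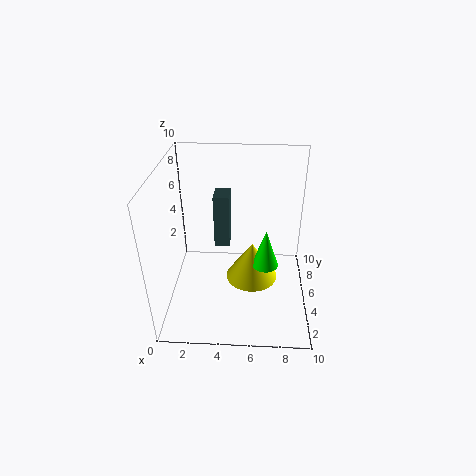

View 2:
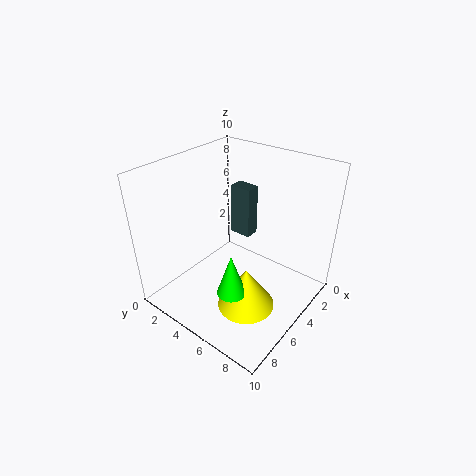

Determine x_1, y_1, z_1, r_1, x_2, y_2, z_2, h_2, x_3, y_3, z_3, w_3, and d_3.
x_1 = 7, y_1 = 6, z_1 = 2, r_1 = 1, x_2 = 6, y_2 = 6.5, z_2 = 0.5, h_2 = 3, x_3 = 3.5, y_3 = 4, z_3 = 5, w_3 = 1, d_3 = 1.5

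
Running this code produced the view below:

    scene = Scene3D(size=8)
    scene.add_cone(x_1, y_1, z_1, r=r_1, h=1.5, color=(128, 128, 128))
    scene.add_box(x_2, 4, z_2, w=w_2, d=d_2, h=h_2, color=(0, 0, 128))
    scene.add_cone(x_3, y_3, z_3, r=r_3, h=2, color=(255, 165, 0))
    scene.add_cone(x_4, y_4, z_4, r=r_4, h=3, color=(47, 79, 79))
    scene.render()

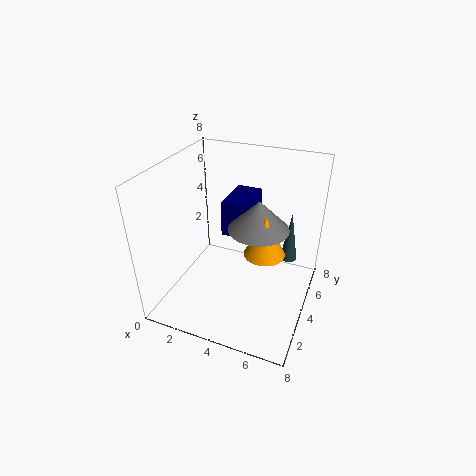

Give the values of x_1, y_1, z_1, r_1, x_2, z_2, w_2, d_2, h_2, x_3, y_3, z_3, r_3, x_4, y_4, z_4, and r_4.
x_1 = 5.5; y_1 = 3; z_1 = 5.5; r_1 = 1.5; x_2 = 3; z_2 = 4; w_2 = 1.5; d_2 = 2.5; h_2 = 2; x_3 = 6; y_3 = 2.5; z_3 = 4.5; r_3 = 1; x_4 = 6.5; y_4 = 6; z_4 = 2; r_4 = 0.5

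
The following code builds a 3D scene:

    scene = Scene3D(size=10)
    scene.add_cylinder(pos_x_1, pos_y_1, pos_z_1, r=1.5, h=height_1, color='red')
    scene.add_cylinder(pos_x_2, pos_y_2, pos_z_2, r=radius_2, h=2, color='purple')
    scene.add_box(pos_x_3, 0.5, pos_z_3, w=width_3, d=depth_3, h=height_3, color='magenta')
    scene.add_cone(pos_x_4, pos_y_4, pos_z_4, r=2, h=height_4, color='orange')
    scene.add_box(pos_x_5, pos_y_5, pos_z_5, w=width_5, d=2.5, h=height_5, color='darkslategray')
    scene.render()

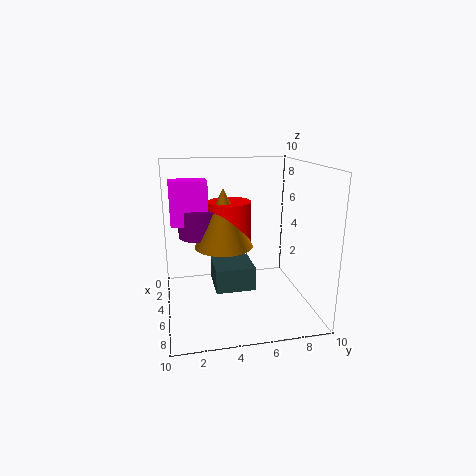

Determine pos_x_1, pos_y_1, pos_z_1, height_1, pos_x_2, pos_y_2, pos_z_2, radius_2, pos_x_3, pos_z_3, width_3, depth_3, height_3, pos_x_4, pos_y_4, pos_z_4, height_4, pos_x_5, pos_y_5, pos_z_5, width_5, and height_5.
pos_x_1 = 4.5; pos_y_1 = 4.5; pos_z_1 = 4.5; height_1 = 3; pos_x_2 = 4; pos_y_2 = 2.5; pos_z_2 = 5; radius_2 = 1.5; pos_x_3 = 3.5; pos_z_3 = 6; width_3 = 1.5; depth_3 = 2.5; height_3 = 3; pos_x_4 = 5; pos_y_4 = 4; pos_z_4 = 4.5; height_4 = 4; pos_x_5 = 5.5; pos_y_5 = 3; pos_z_5 = 2.5; width_5 = 2.5; height_5 = 1.5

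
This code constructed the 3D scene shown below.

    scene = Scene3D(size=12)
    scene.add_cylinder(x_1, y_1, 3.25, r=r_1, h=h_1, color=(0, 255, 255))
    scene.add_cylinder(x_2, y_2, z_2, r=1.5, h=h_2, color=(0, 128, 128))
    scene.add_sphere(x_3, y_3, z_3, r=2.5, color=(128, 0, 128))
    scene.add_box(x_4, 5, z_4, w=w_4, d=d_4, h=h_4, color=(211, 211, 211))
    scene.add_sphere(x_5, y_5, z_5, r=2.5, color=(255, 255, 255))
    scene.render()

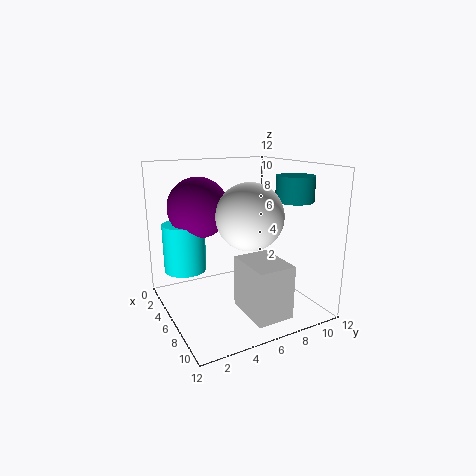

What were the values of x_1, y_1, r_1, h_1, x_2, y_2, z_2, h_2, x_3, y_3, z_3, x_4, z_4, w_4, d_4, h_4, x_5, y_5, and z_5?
x_1 = 4
y_1 = 2
r_1 = 1.75
h_1 = 4
x_2 = 8.75
y_2 = 9.5
z_2 = 9.25
h_2 = 2
x_3 = 4.25
y_3 = 3.25
z_3 = 8.5
x_4 = 7.25
z_4 = 0.75
w_4 = 4
d_4 = 3
h_4 = 4.25
x_5 = 8.75
y_5 = 5.5
z_5 = 8.5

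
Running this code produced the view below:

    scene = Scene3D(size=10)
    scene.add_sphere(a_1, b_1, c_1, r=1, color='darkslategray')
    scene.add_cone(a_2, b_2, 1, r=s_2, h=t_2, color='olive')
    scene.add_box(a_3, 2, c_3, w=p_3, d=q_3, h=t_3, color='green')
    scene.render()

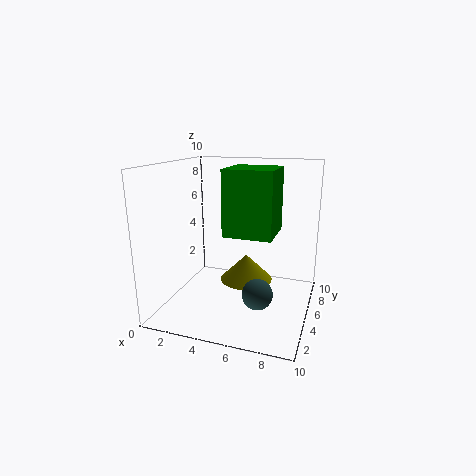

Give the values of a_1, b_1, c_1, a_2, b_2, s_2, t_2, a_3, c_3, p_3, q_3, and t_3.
a_1 = 7
b_1 = 3
c_1 = 2
a_2 = 5
b_2 = 7
s_2 = 2
t_2 = 2
a_3 = 5
c_3 = 6
p_3 = 3
q_3 = 3
t_3 = 4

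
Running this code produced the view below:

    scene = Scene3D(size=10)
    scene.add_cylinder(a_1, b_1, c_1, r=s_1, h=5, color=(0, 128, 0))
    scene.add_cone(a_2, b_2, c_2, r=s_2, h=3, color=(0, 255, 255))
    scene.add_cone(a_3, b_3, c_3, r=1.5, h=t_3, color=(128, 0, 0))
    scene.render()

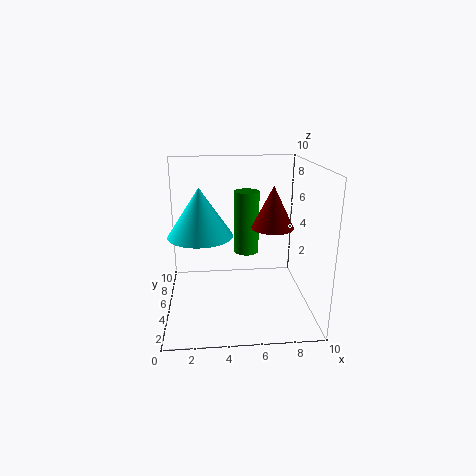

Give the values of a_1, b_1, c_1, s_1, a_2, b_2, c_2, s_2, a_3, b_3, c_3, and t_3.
a_1 = 6, b_1 = 8.5, c_1 = 2.5, s_1 = 1, a_2 = 2.5, b_2 = 3, c_2 = 6, s_2 = 2, a_3 = 7.5, b_3 = 5.5, c_3 = 5.5, t_3 = 3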